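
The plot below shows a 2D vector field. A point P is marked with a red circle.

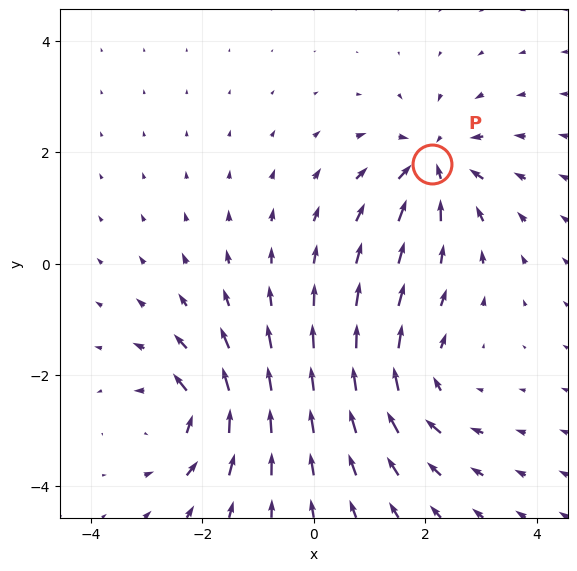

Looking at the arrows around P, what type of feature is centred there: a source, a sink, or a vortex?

sink

At P (2.1, 1.8) the arrows converge inward. Divergence about -7, curl ≈0 — negative divergence with near-zero curl is a sink.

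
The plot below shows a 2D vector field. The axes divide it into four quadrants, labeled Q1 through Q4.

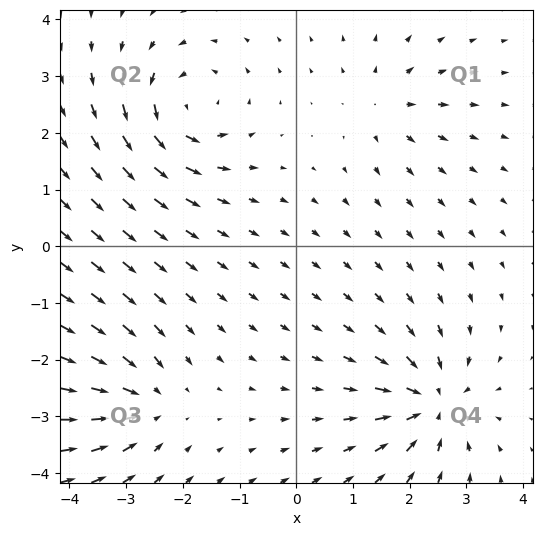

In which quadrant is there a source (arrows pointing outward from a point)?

Q1

The source sits at approximately (1.6, 2.5), which lies in quadrant Q1. The divergence there is about +4, positive as expected for a source.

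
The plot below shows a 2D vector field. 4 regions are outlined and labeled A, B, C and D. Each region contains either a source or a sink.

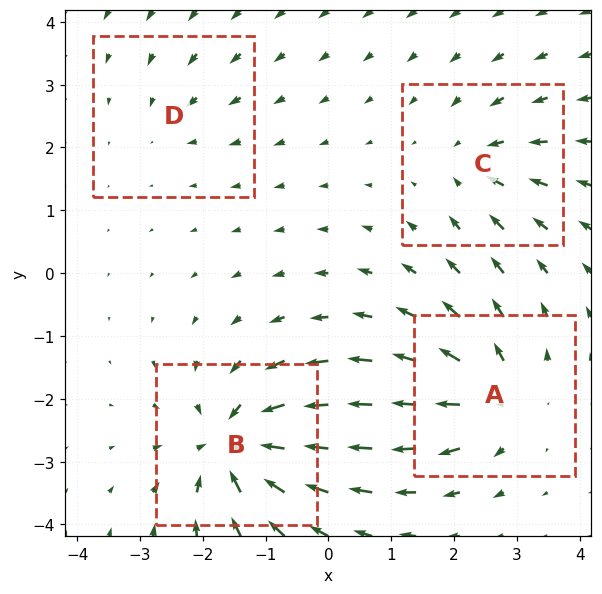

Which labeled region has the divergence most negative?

B

Divergence at each region's feature centre — A: about +6, B: about -9, C: about -4, D: about -3. Region B is most negative.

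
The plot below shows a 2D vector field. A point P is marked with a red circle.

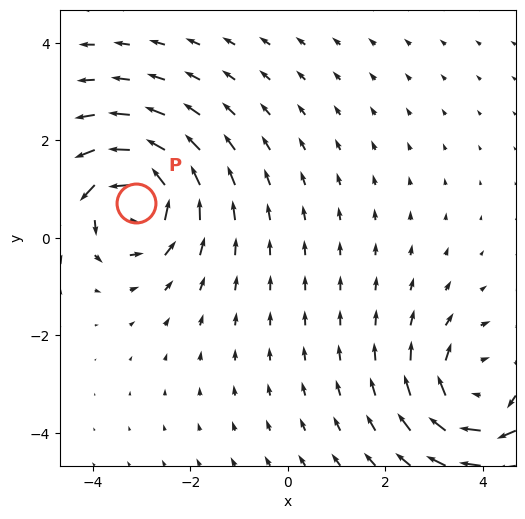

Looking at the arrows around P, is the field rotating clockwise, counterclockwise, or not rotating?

counterclockwise

Near P at (-3.1, 0.7) the arrows circulate counterclockwise. The curl (z-component) there is about +5; positive curl means counterclockwise rotation.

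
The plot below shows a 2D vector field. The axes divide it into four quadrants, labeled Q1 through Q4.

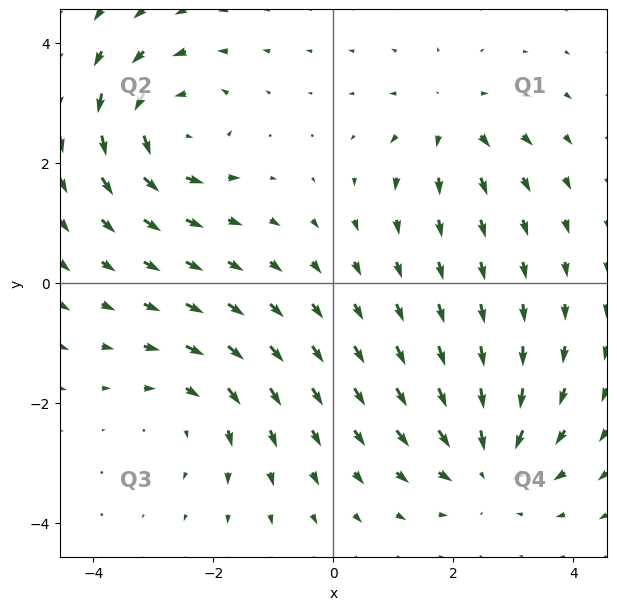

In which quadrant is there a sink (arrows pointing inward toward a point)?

The sink sits at approximately (2.6, -3.0), which lies in quadrant Q4. The divergence there is about -4, negative as expected for a sink.

Q4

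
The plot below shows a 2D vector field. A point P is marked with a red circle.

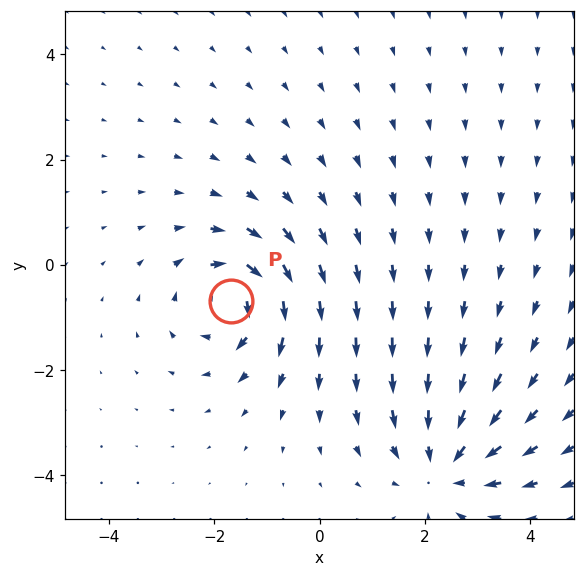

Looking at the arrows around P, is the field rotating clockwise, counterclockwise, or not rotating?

Near P at (-1.7, -0.7) the arrows circulate clockwise. The curl (z-component) there is about -6; negative curl means clockwise rotation.

clockwise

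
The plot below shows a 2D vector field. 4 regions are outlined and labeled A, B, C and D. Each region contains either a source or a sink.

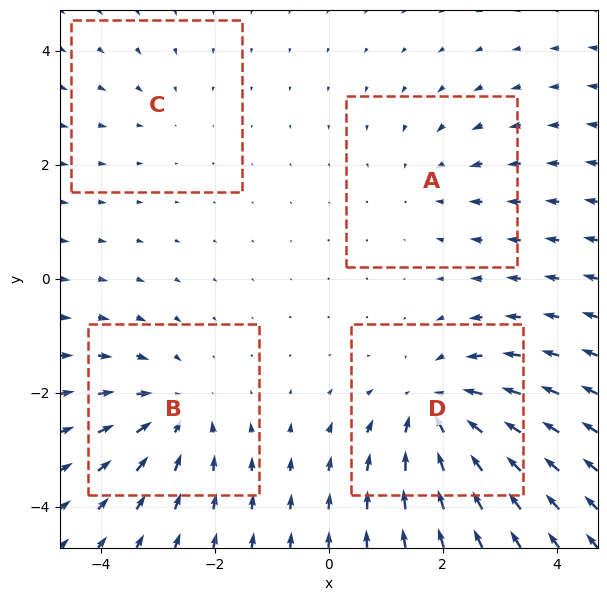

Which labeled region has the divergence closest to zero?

C

Divergence at each region's feature centre — A: about -3, B: about -5, C: about -2, D: about -6. Region C is closest to zero.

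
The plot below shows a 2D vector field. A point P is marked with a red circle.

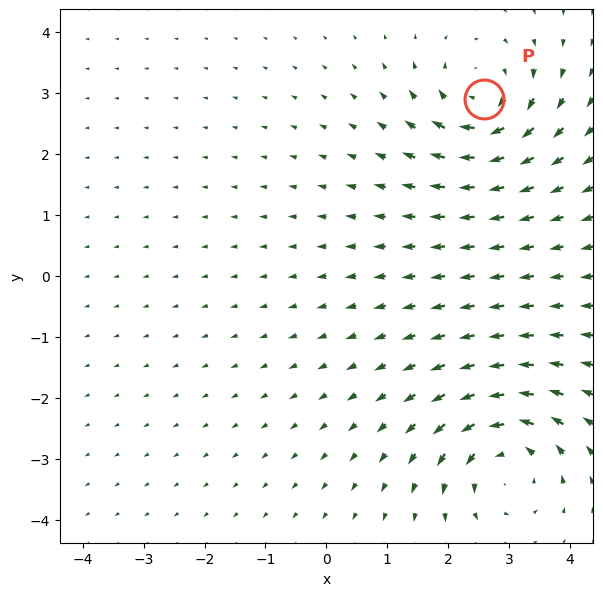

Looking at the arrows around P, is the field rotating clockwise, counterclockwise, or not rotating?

Near P at (2.6, 2.9) the arrows circulate clockwise. The curl (z-component) there is about -6; negative curl means clockwise rotation.

clockwise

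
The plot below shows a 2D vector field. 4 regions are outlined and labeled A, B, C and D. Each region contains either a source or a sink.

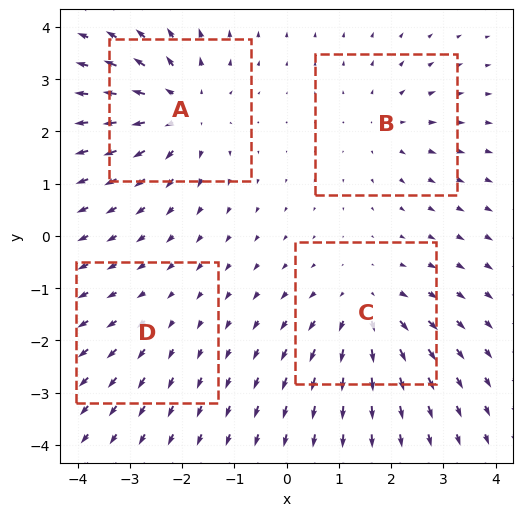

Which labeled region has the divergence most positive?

Divergence at each region's feature centre — A: about +6, B: about +3, C: about +5, D: about +2. Region A is most positive.

A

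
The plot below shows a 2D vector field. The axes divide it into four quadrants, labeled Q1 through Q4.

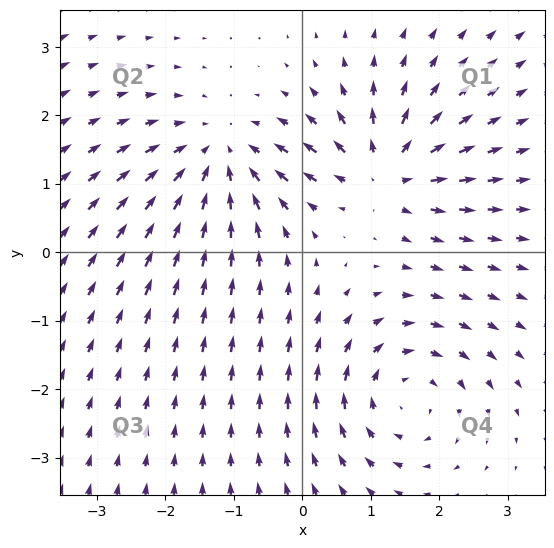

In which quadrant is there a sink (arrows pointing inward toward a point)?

Q2

The sink sits at approximately (-1.2, 1.4), which lies in quadrant Q2. The divergence there is about -4, negative as expected for a sink.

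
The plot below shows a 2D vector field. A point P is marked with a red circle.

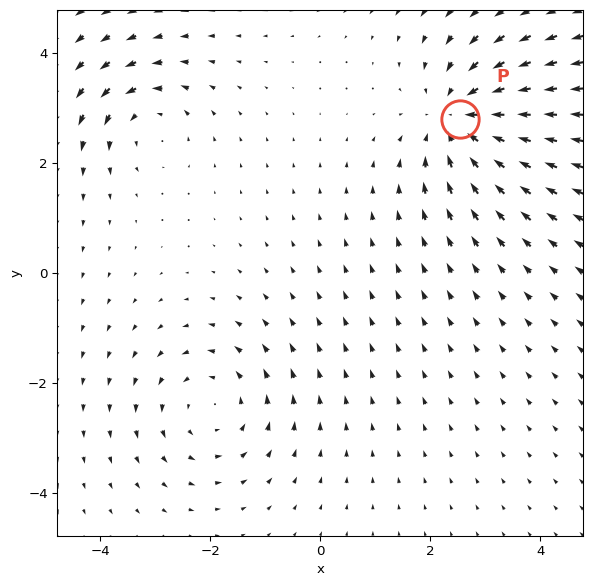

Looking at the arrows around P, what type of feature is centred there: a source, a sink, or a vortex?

sink

At P (2.5, 2.8) the arrows converge inward. Divergence about -5, curl ≈0 — negative divergence with near-zero curl is a sink.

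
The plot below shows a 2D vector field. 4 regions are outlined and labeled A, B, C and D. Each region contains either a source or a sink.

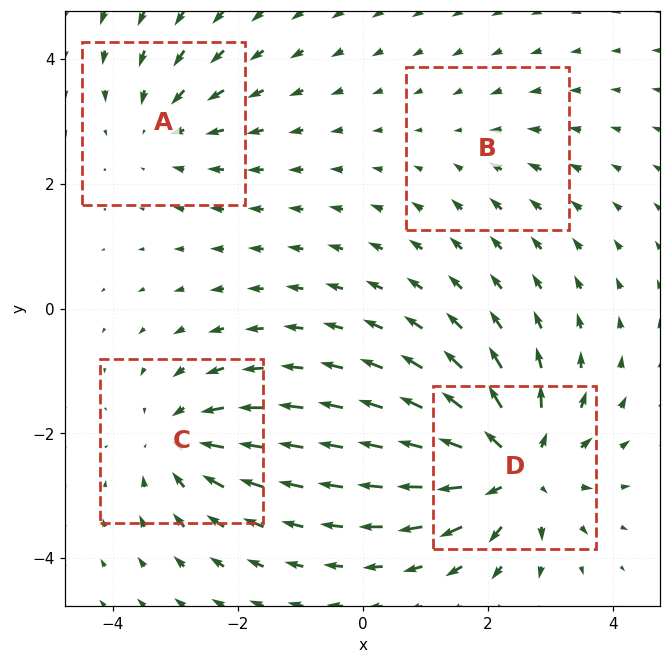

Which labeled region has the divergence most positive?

D

Divergence at each region's feature centre — A: about -4, B: about -2, C: about -5, D: about +8. Region D is most positive.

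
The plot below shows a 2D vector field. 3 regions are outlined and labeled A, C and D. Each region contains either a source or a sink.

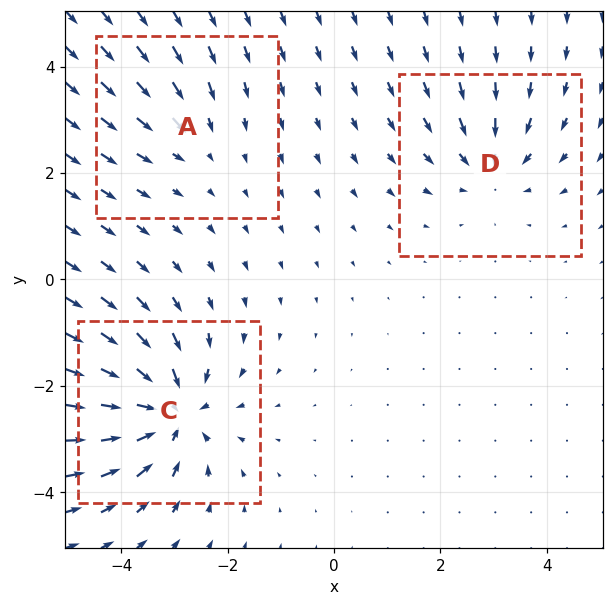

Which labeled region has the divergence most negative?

C

Divergence at each region's feature centre — A: about -2, C: about -5, D: about -3. Region C is most negative.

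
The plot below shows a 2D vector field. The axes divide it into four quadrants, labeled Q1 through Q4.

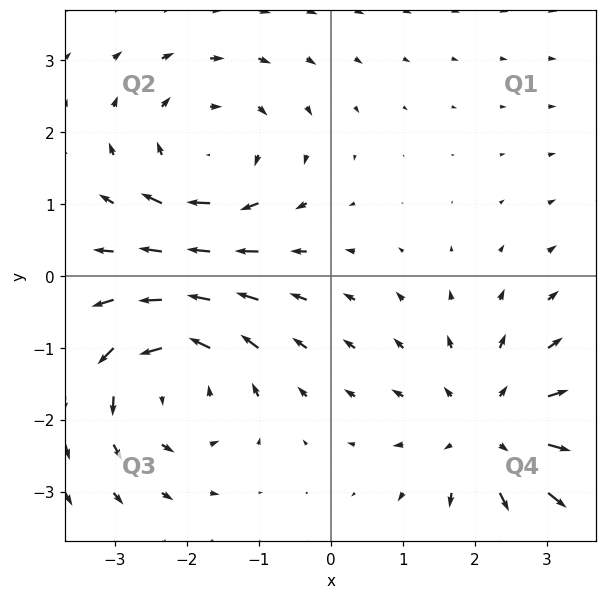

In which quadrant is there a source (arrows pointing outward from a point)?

The source sits at approximately (2.3, -2.2), which lies in quadrant Q4. The divergence there is about +4, positive as expected for a source.

Q4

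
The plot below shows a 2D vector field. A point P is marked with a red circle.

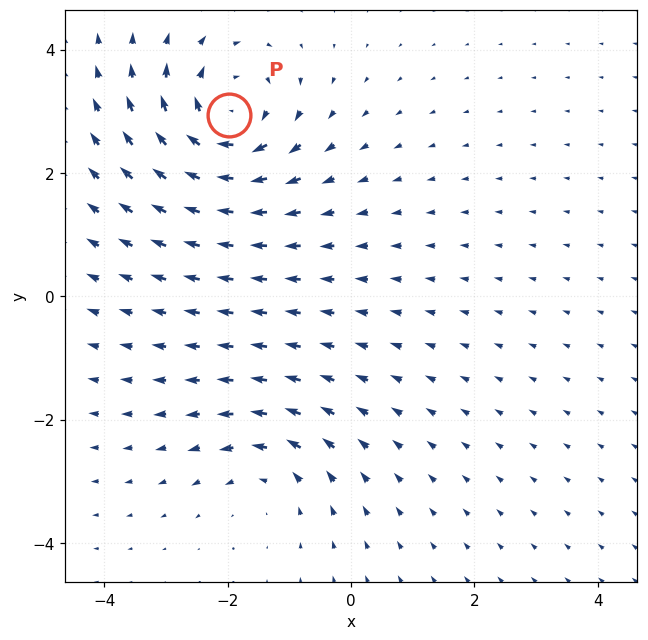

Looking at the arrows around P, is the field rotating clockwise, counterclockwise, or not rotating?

Near P at (-2.0, 2.9) the arrows circulate clockwise. The curl (z-component) there is about -5; negative curl means clockwise rotation.

clockwise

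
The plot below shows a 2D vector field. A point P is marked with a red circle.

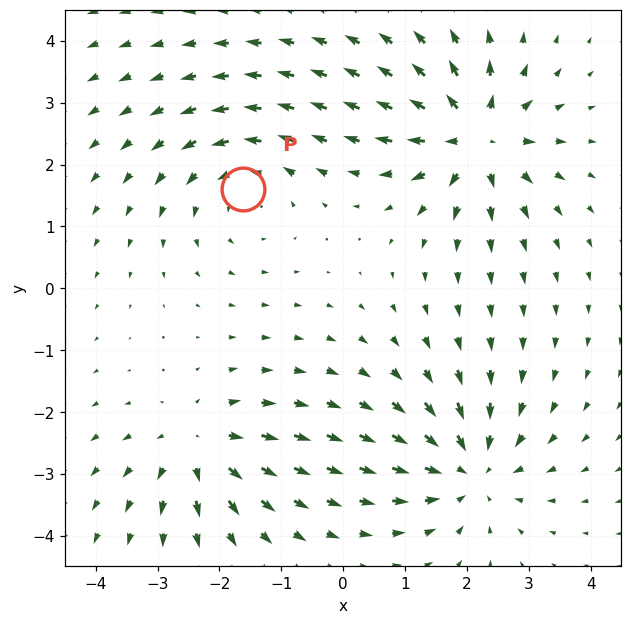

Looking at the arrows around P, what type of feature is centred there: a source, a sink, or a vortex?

At P (-1.6, 1.6) the arrows circulate counterclockwise. Divergence ≈0, curl about +4 — near-zero divergence with nonzero curl is a vortex.

vortex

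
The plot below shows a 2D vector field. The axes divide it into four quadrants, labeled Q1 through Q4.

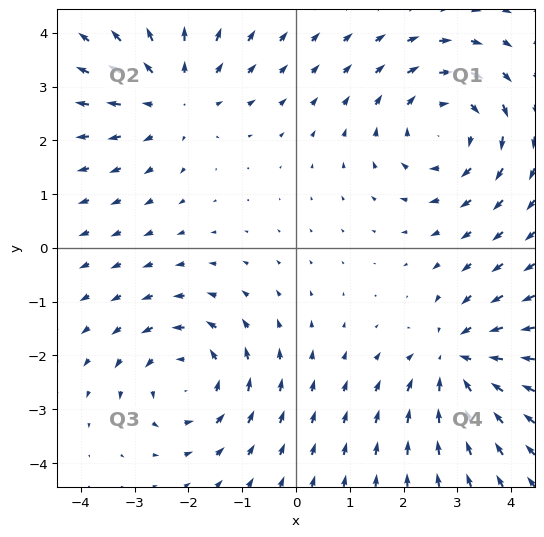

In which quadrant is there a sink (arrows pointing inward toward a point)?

Q4

The sink sits at approximately (3.0, -2.1), which lies in quadrant Q4. The divergence there is about -4, negative as expected for a sink.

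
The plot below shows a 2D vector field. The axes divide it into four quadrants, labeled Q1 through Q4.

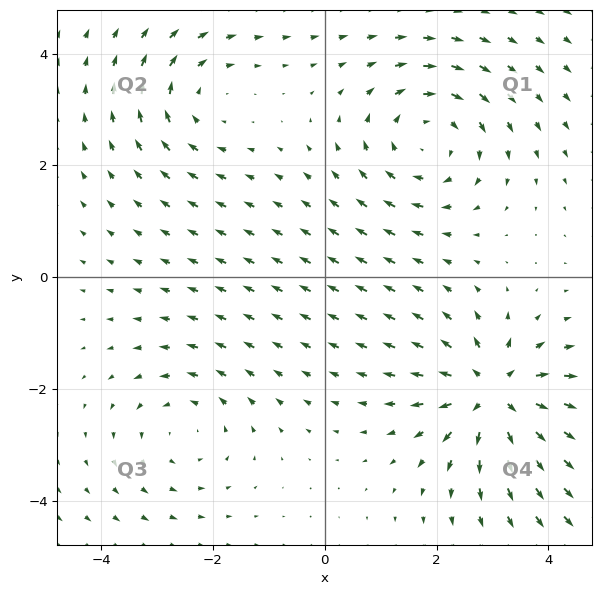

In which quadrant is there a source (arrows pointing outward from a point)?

Q4

The source sits at approximately (3.0, -2.1), which lies in quadrant Q4. The divergence there is about +6, positive as expected for a source.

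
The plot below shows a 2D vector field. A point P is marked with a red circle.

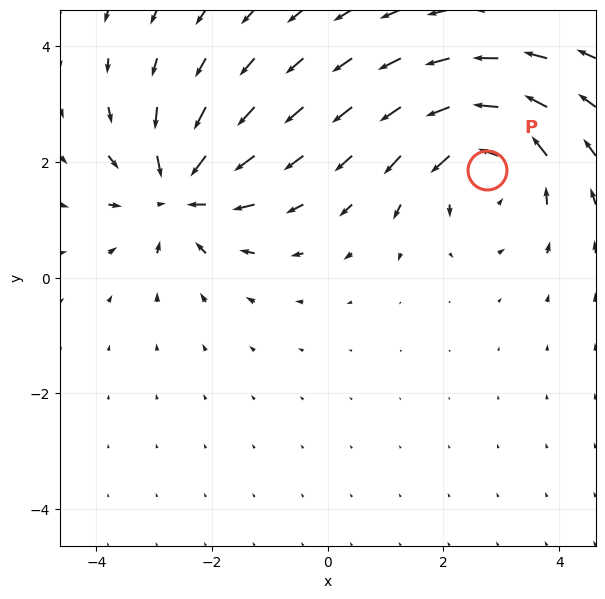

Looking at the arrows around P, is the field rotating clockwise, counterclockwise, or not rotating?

Near P at (2.8, 1.9) the arrows circulate counterclockwise. The curl (z-component) there is about +3; positive curl means counterclockwise rotation.

counterclockwise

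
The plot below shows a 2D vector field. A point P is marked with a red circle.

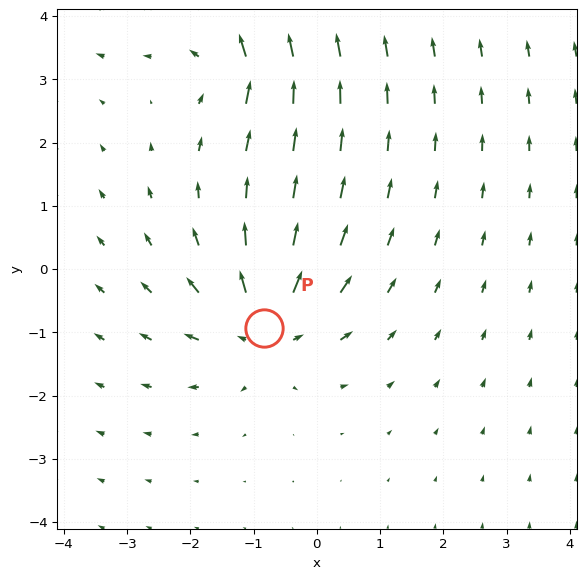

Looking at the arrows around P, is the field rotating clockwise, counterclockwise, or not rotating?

not rotating

Near P at (-0.8, -0.9) the arrows show no circulation. The curl there is ≈0.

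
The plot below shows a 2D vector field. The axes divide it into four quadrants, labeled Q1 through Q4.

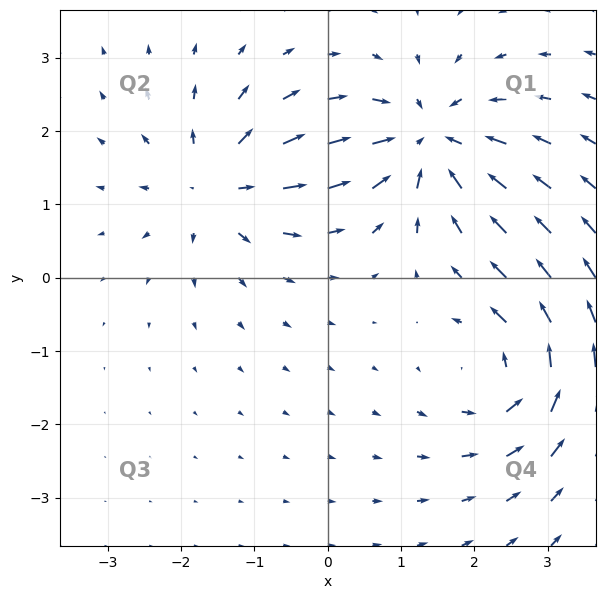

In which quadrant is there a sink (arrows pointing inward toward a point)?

The sink sits at approximately (1.4, 1.9), which lies in quadrant Q1. The divergence there is about -5, negative as expected for a sink.

Q1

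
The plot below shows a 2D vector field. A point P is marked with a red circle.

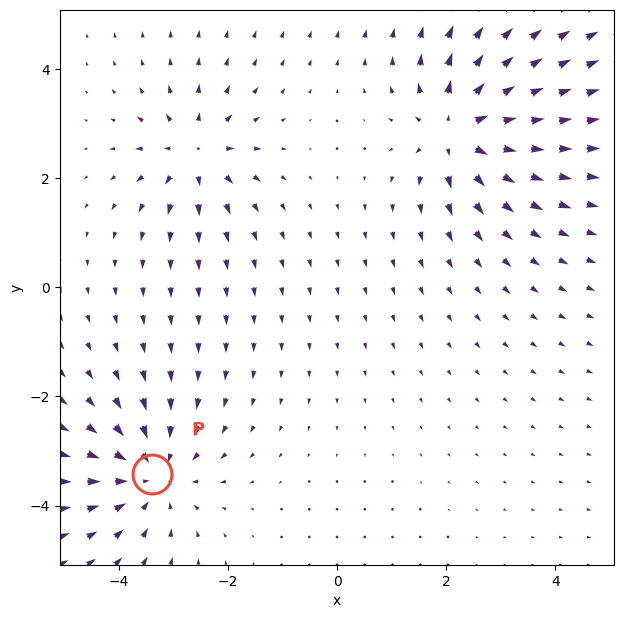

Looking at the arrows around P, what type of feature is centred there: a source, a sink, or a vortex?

sink

At P (-3.4, -3.4) the arrows converge inward. Divergence about -4, curl ≈0 — negative divergence with near-zero curl is a sink.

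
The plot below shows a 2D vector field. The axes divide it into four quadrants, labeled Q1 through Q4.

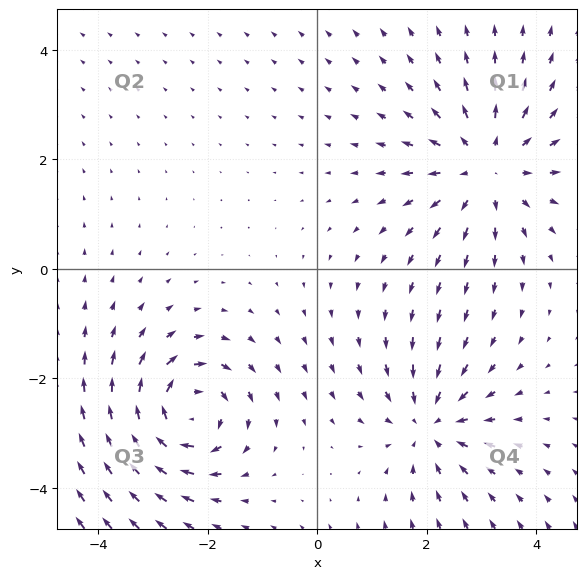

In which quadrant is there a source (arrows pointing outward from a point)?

Q1

The source sits at approximately (3.1, 1.9), which lies in quadrant Q1. The divergence there is about +4, positive as expected for a source.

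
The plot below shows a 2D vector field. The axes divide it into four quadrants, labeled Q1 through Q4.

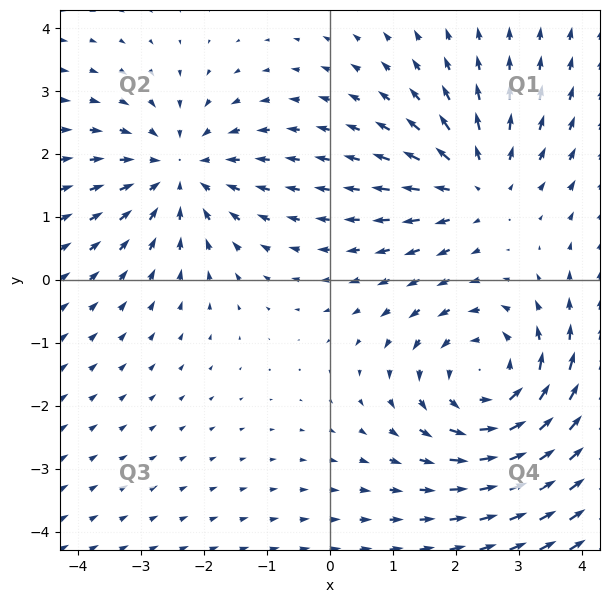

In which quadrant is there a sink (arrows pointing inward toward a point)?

The sink sits at approximately (-2.4, 1.7), which lies in quadrant Q2. The divergence there is about -3, negative as expected for a sink.

Q2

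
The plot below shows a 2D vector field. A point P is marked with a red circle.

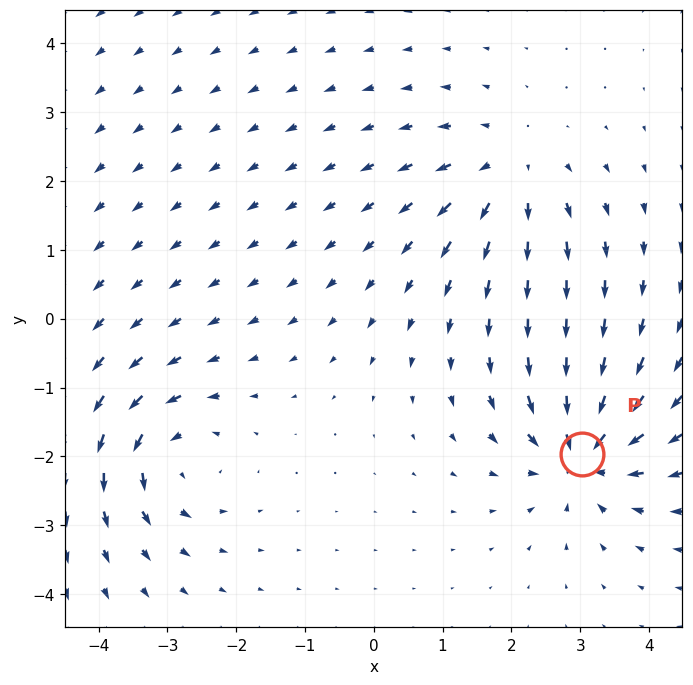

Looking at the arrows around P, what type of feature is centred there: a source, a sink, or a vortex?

sink

At P (3.0, -2.0) the arrows converge inward. Divergence about -5, curl ≈0 — negative divergence with near-zero curl is a sink.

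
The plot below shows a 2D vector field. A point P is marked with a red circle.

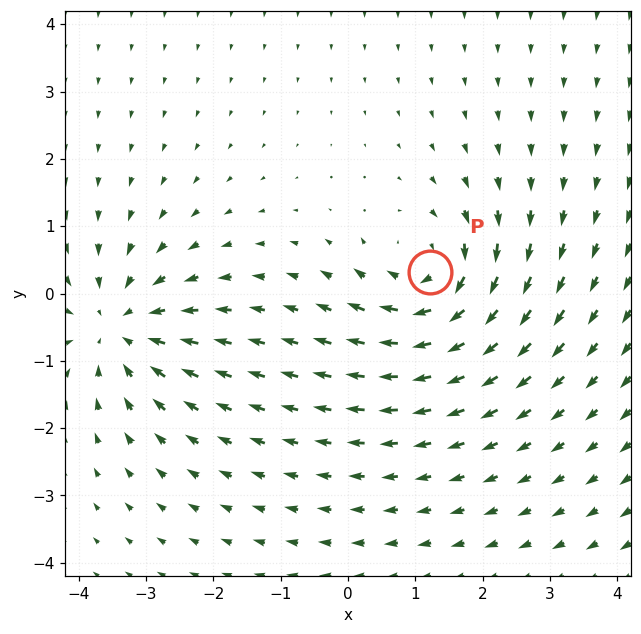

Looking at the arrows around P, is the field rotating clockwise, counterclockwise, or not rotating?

Near P at (1.2, 0.3) the arrows circulate clockwise. The curl (z-component) there is about -6; negative curl means clockwise rotation.

clockwise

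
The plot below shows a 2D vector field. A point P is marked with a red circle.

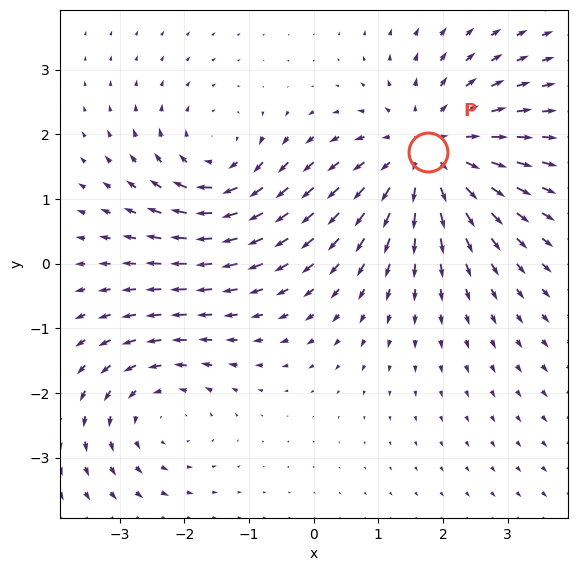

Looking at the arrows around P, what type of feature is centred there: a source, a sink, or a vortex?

At P (1.8, 1.7) the arrows spread outward. Divergence about +4, curl ≈0 — positive divergence with near-zero curl is a source.

source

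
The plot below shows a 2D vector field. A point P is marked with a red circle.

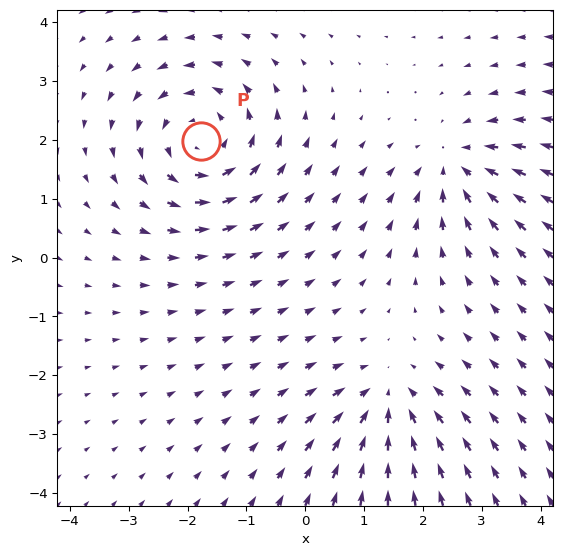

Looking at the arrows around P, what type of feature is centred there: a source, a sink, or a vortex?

At P (-1.8, 2.0) the arrows circulate counterclockwise. Divergence ≈0, curl about +5 — near-zero divergence with nonzero curl is a vortex.

vortex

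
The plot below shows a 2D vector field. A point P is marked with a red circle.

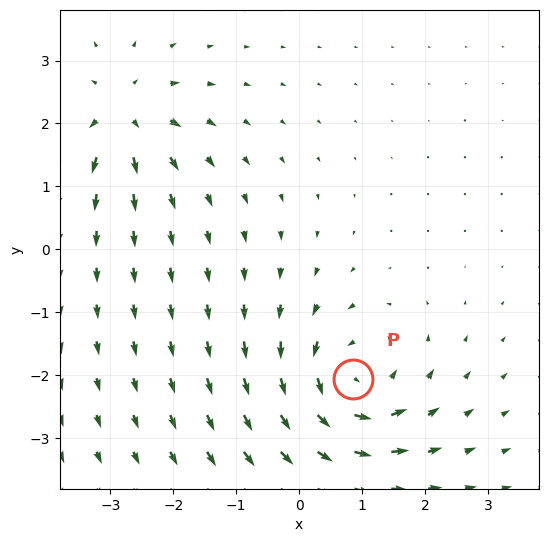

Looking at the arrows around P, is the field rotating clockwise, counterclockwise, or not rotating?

counterclockwise

Near P at (0.8, -2.1) the arrows circulate counterclockwise. The curl (z-component) there is about +6; positive curl means counterclockwise rotation.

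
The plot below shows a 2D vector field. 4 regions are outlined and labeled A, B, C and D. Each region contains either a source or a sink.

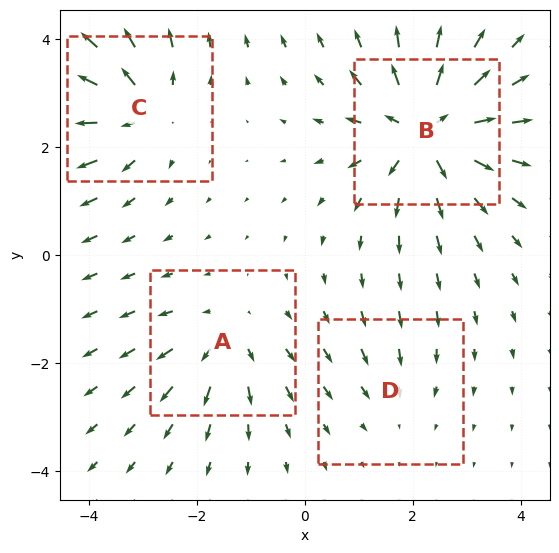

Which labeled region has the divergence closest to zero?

D

Divergence at each region's feature centre — A: about +4, B: about +7, C: about +5, D: about -2. Region D is closest to zero.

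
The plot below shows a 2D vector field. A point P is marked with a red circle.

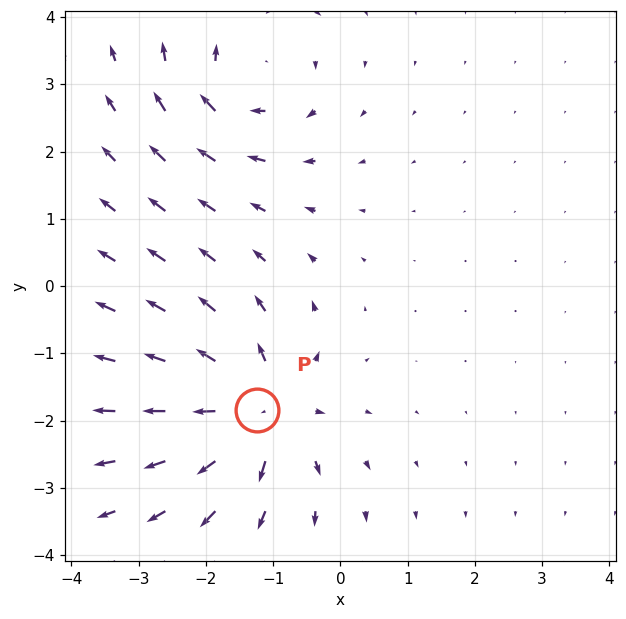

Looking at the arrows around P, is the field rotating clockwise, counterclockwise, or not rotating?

Near P at (-1.2, -1.8) the arrows show no circulation. The curl there is ≈0.

not rotating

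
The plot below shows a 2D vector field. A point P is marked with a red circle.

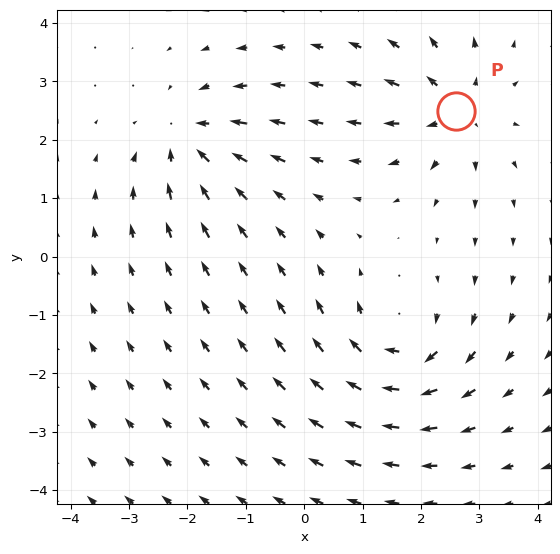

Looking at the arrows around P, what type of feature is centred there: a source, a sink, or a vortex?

source

At P (2.6, 2.5) the arrows spread outward. Divergence about +4, curl ≈0 — positive divergence with near-zero curl is a source.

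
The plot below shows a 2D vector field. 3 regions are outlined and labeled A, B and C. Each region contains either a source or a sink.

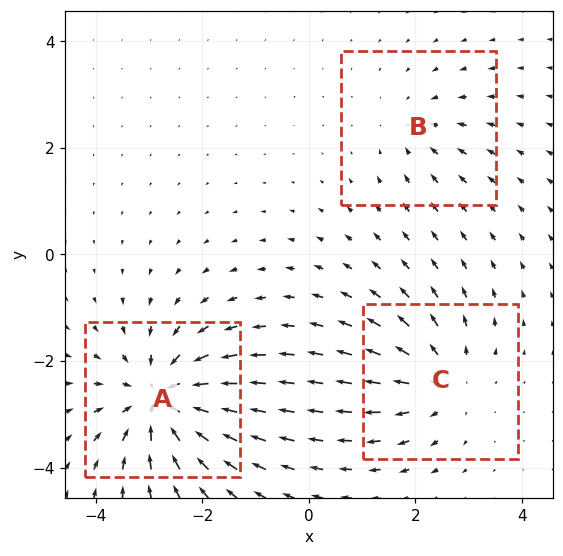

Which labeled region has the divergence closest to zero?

Divergence at each region's feature centre — A: about -5, B: about -2, C: about +3. Region B is closest to zero.

B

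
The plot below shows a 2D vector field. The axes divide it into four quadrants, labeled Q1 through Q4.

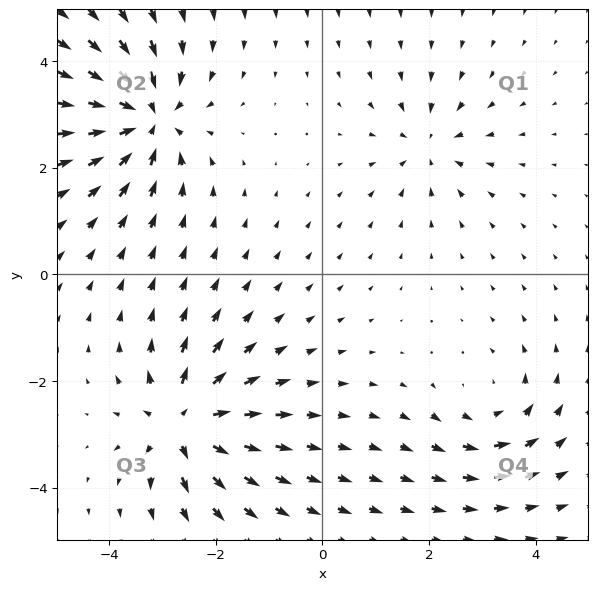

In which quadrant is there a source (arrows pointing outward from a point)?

The source sits at approximately (-2.6, -2.8), which lies in quadrant Q3. The divergence there is about +6, positive as expected for a source.

Q3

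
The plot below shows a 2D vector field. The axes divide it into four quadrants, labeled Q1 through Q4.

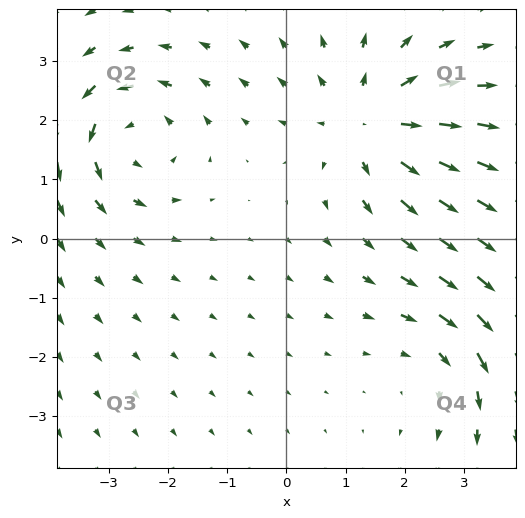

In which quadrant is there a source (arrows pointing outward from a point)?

The source sits at approximately (1.4, 2.0), which lies in quadrant Q1. The divergence there is about +4, positive as expected for a source.

Q1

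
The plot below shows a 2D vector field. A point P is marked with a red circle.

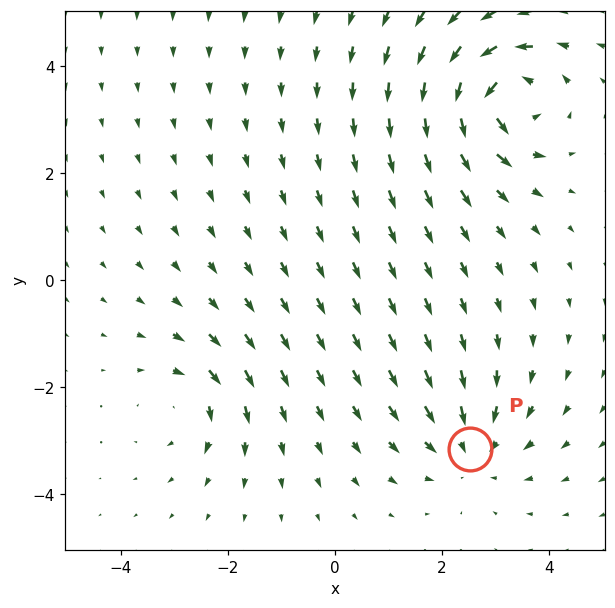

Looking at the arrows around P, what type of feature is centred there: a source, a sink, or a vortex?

sink

At P (2.5, -3.2) the arrows converge inward. Divergence about -3, curl ≈0 — negative divergence with near-zero curl is a sink.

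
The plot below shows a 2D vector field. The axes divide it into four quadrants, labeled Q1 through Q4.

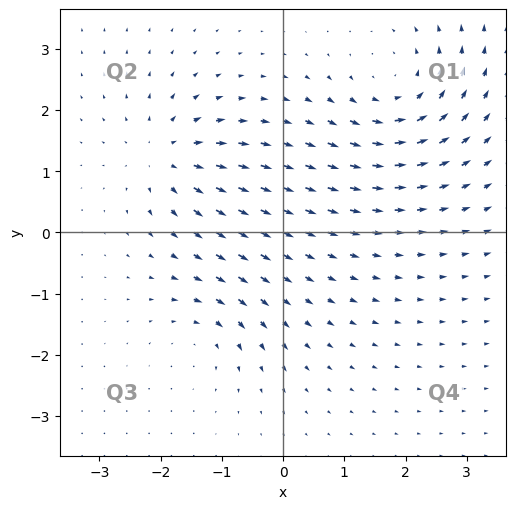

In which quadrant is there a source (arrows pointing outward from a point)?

Q2

The source sits at approximately (-1.9, 1.2), which lies in quadrant Q2. The divergence there is about +5, positive as expected for a source.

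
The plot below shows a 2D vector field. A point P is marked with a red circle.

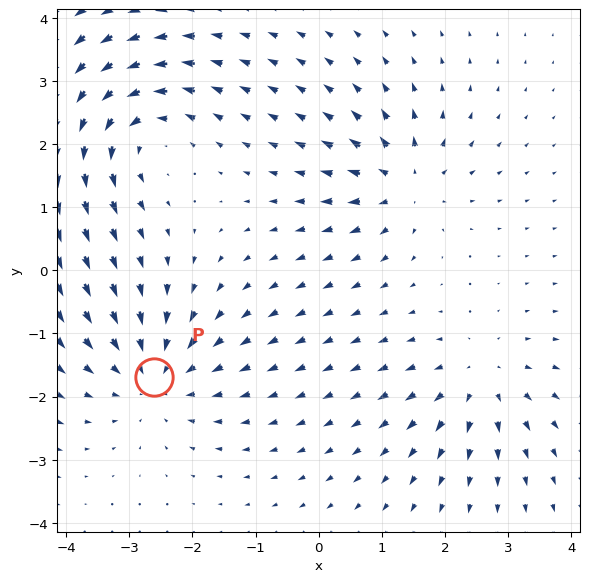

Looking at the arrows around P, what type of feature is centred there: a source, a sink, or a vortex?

sink

At P (-2.6, -1.7) the arrows converge inward. Divergence about -4, curl ≈0 — negative divergence with near-zero curl is a sink.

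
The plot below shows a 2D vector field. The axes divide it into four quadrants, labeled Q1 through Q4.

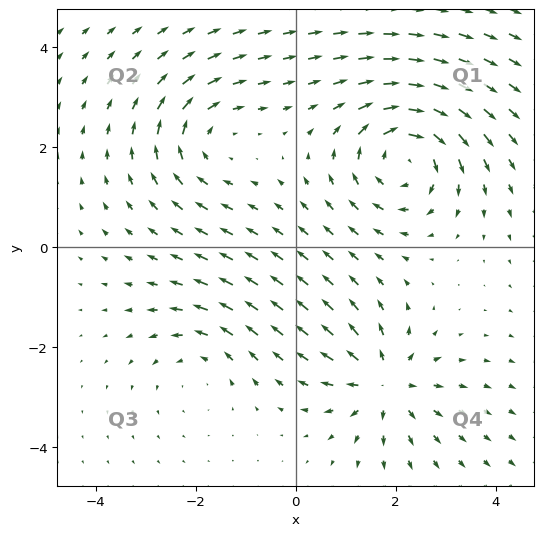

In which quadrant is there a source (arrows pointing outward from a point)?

The source sits at approximately (1.8, -2.7), which lies in quadrant Q4. The divergence there is about +5, positive as expected for a source.

Q4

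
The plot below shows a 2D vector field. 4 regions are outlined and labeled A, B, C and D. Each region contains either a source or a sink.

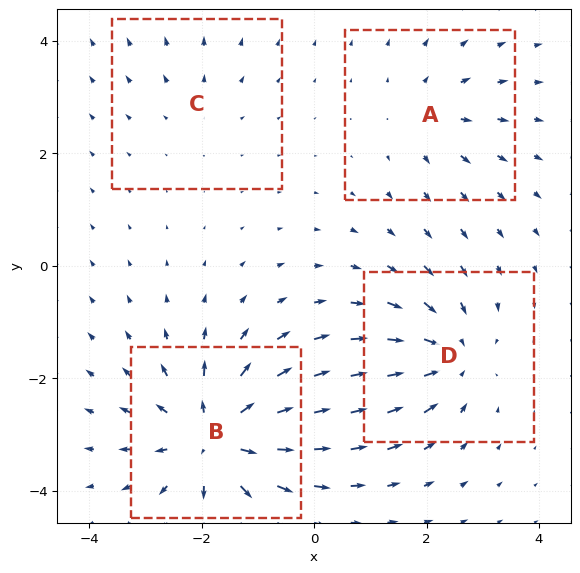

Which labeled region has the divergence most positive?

B

Divergence at each region's feature centre — A: about +3, B: about +8, C: about +2, D: about -5. Region B is most positive.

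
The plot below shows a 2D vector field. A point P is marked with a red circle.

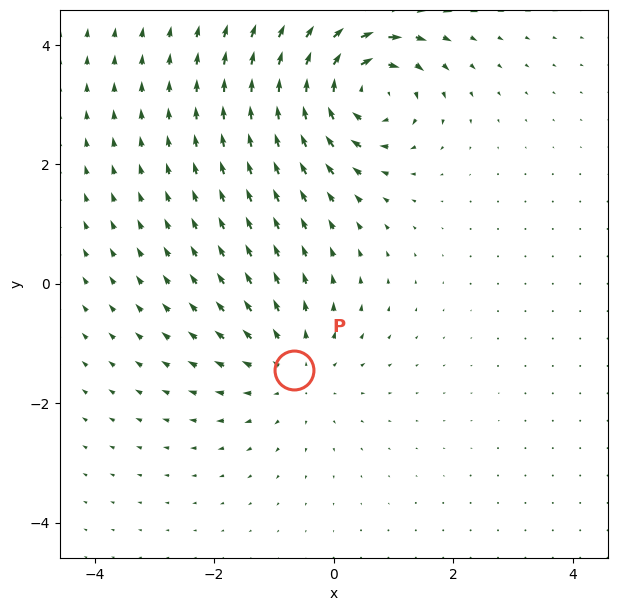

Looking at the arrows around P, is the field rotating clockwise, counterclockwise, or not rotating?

not rotating

Near P at (-0.7, -1.4) the arrows show no circulation. The curl there is ≈0.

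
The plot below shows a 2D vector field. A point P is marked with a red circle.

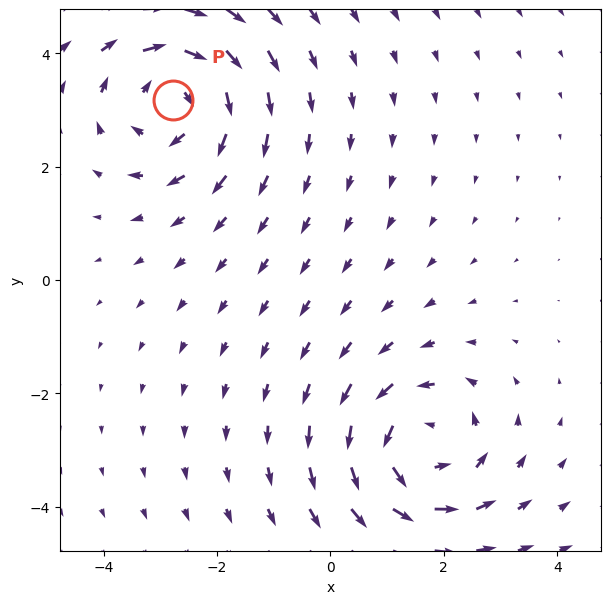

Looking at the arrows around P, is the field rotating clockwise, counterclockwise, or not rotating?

clockwise

Near P at (-2.8, 3.2) the arrows circulate clockwise. The curl (z-component) there is about -3; negative curl means clockwise rotation.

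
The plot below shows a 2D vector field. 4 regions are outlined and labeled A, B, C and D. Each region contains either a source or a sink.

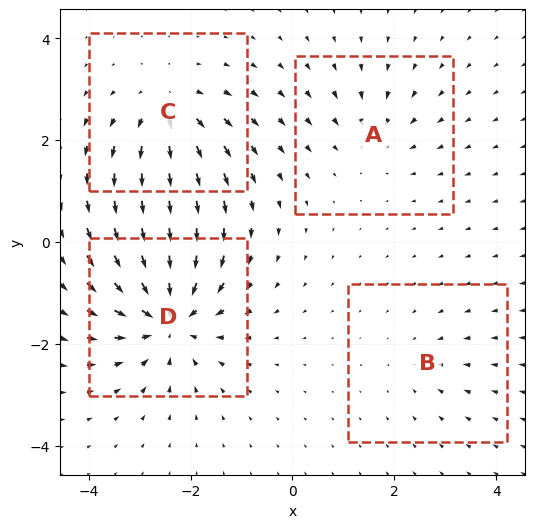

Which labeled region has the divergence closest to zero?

B

Divergence at each region's feature centre — A: about -3, B: about -2, C: about +5, D: about -8. Region B is closest to zero.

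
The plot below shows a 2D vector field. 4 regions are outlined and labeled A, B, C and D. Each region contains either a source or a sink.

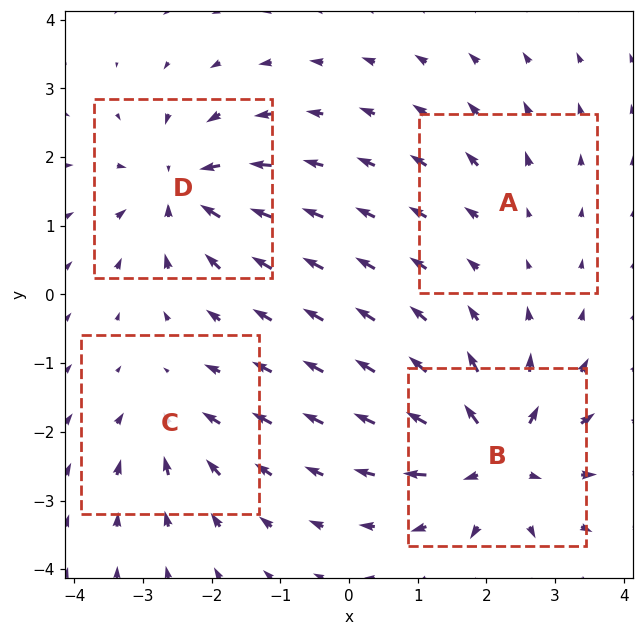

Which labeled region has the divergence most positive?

B

Divergence at each region's feature centre — A: about +2, B: about +8, C: about -4, D: about -7. Region B is most positive.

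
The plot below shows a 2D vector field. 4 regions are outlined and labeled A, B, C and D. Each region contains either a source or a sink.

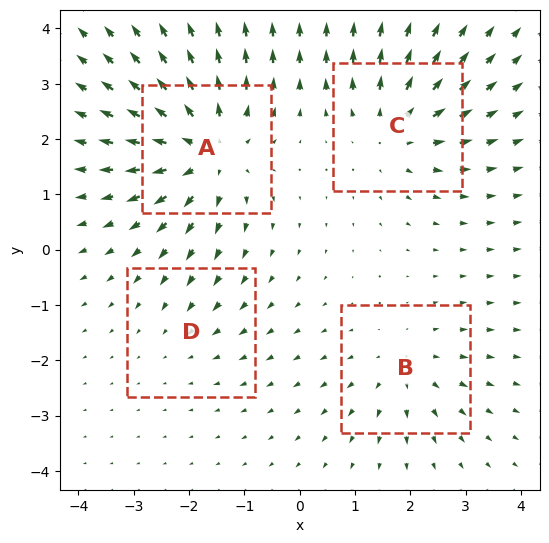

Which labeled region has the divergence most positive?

A

Divergence at each region's feature centre — A: about +7, B: about +3, C: about +5, D: about -2. Region A is most positive.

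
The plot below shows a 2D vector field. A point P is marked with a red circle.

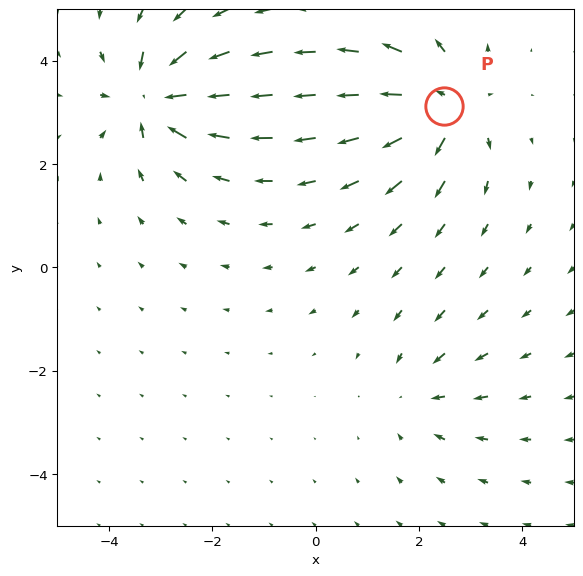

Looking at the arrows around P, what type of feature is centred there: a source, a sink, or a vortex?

At P (2.5, 3.1) the arrows spread outward. Divergence about +5, curl ≈0 — positive divergence with near-zero curl is a source.

source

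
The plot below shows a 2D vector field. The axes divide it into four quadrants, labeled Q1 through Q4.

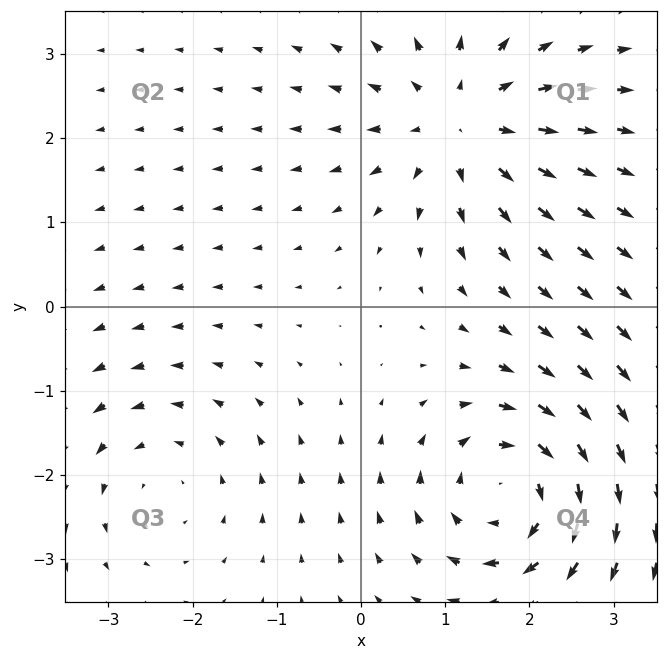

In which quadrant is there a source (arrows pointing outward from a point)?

The source sits at approximately (1.2, 2.2), which lies in quadrant Q1. The divergence there is about +5, positive as expected for a source.

Q1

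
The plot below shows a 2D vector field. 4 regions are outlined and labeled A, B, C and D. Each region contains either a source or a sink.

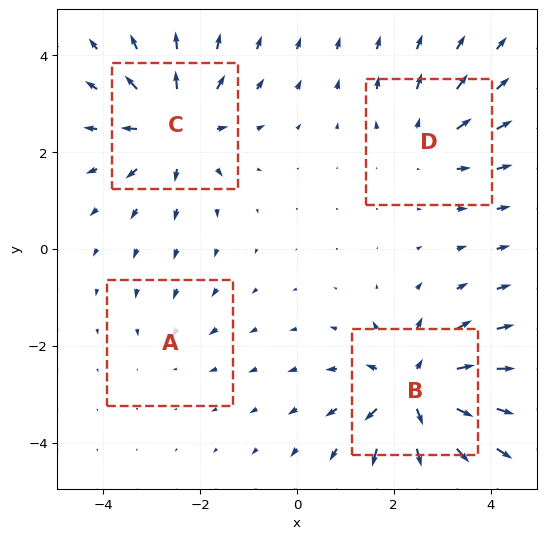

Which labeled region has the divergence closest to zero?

Divergence at each region's feature centre — A: about -2, B: about +7, C: about +6, D: about +3. Region A is closest to zero.

A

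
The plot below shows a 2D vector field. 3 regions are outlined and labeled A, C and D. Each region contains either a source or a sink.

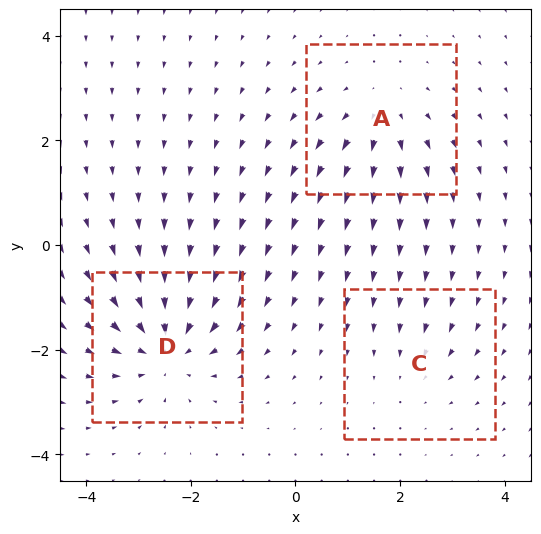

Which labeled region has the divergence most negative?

Divergence at each region's feature centre — A: about +3, C: about -2, D: about -5. Region D is most negative.

D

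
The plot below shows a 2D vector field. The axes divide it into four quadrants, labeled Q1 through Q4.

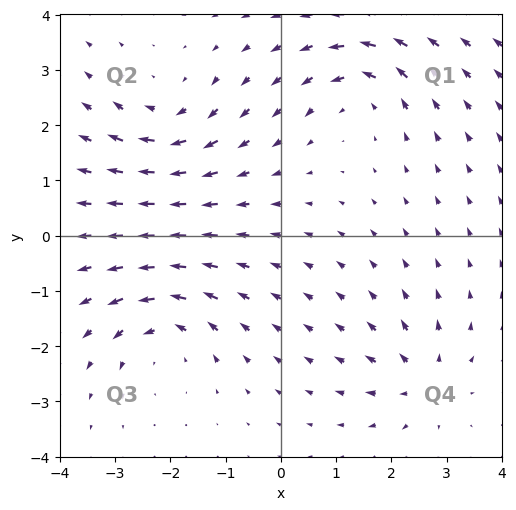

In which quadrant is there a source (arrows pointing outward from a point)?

Q4

The source sits at approximately (2.6, -2.6), which lies in quadrant Q4. The divergence there is about +4, positive as expected for a source.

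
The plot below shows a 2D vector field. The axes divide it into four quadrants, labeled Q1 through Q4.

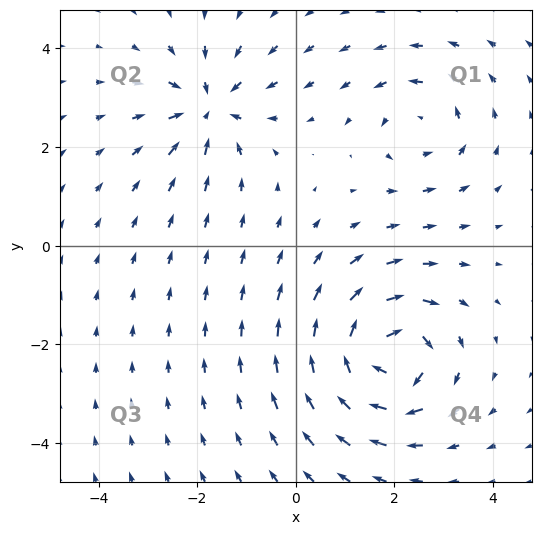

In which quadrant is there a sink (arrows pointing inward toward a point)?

Q2

The sink sits at approximately (-1.7, 2.8), which lies in quadrant Q2. The divergence there is about -4, negative as expected for a sink.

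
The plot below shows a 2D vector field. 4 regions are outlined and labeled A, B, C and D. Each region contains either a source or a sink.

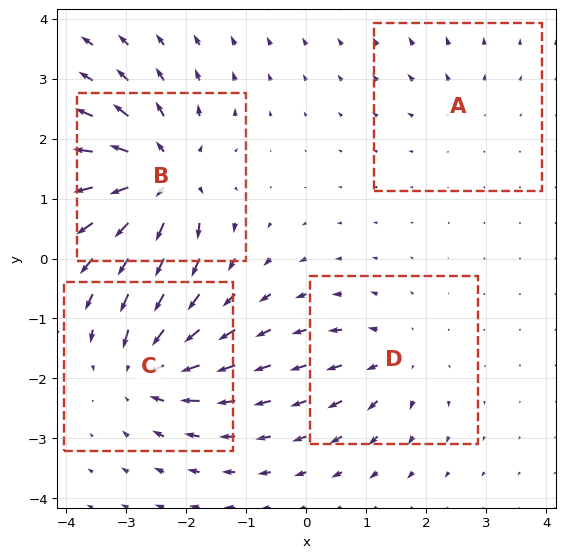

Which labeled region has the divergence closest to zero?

Divergence at each region's feature centre — A: about +2, B: about +8, C: about -7, D: about +4. Region A is closest to zero.

A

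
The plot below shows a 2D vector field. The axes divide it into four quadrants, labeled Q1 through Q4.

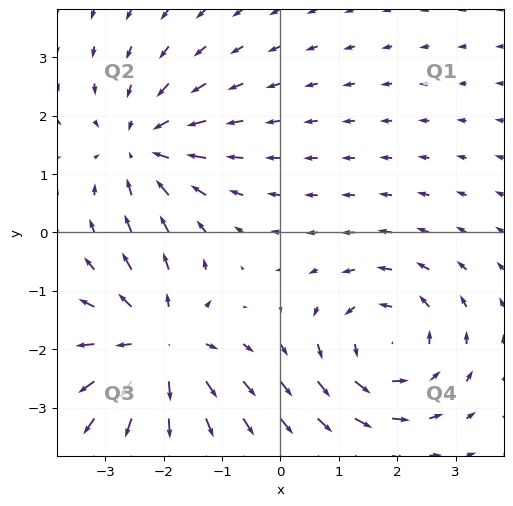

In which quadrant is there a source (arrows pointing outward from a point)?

Q3

The source sits at approximately (-2.1, -2.0), which lies in quadrant Q3. The divergence there is about +4, positive as expected for a source.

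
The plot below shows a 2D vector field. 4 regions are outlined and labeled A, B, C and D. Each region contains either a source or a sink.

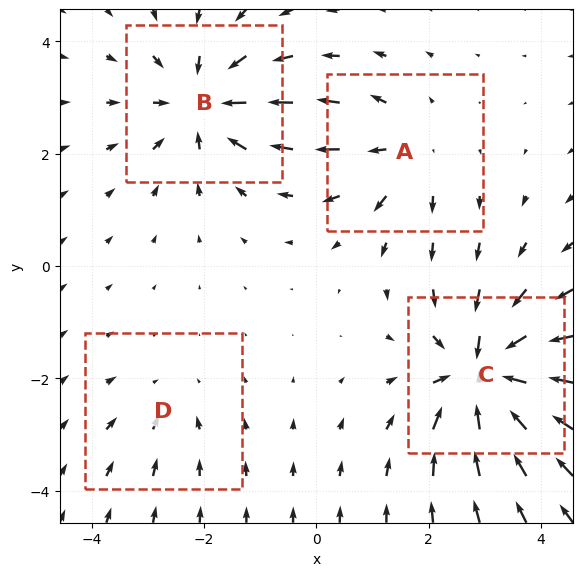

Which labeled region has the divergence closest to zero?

D

Divergence at each region's feature centre — A: about +4, B: about -6, C: about -7, D: about -2. Region D is closest to zero.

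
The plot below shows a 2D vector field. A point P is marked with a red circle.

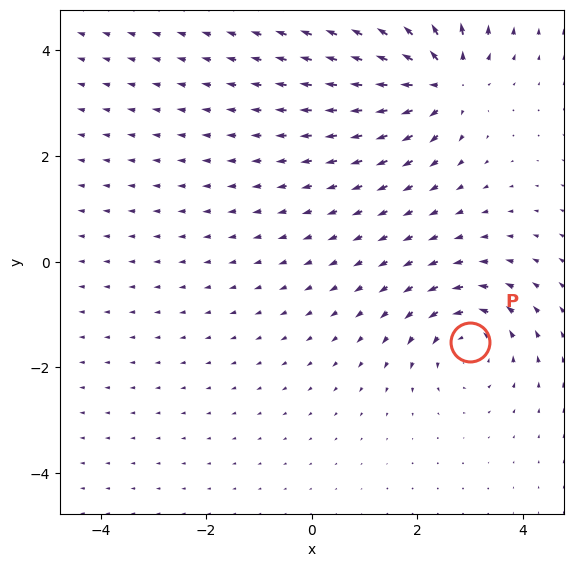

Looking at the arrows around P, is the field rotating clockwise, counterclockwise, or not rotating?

Near P at (3.0, -1.5) the arrows circulate counterclockwise. The curl (z-component) there is about +3; positive curl means counterclockwise rotation.

counterclockwise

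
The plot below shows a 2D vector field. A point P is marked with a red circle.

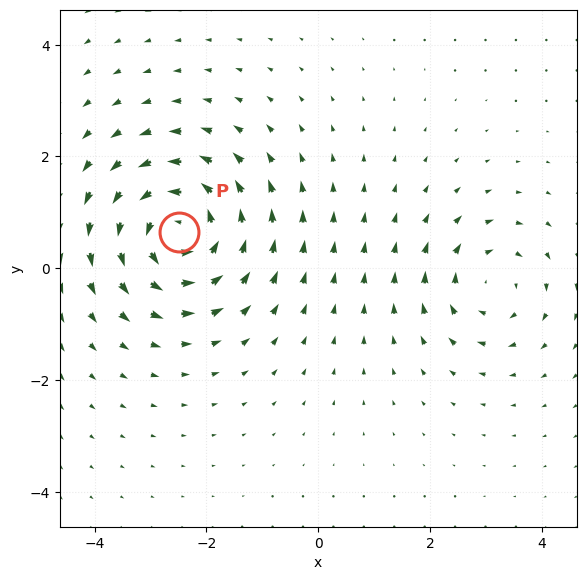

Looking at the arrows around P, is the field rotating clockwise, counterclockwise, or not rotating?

Near P at (-2.5, 0.6) the arrows circulate counterclockwise. The curl (z-component) there is about +6; positive curl means counterclockwise rotation.

counterclockwise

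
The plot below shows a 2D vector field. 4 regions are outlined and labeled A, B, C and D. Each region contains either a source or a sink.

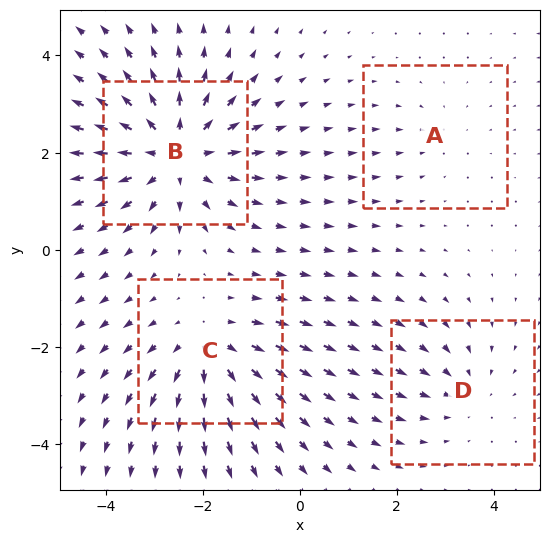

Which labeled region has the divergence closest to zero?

Divergence at each region's feature centre — A: about -2, B: about +6, C: about +4, D: about -3. Region A is closest to zero.

A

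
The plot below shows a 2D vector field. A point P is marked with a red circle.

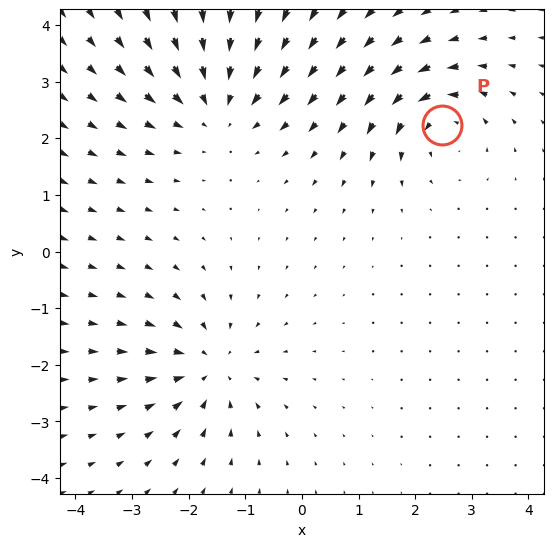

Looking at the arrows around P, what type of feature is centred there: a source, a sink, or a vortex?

At P (2.5, 2.2) the arrows circulate counterclockwise. Divergence ≈0, curl about +5 — near-zero divergence with nonzero curl is a vortex.

vortex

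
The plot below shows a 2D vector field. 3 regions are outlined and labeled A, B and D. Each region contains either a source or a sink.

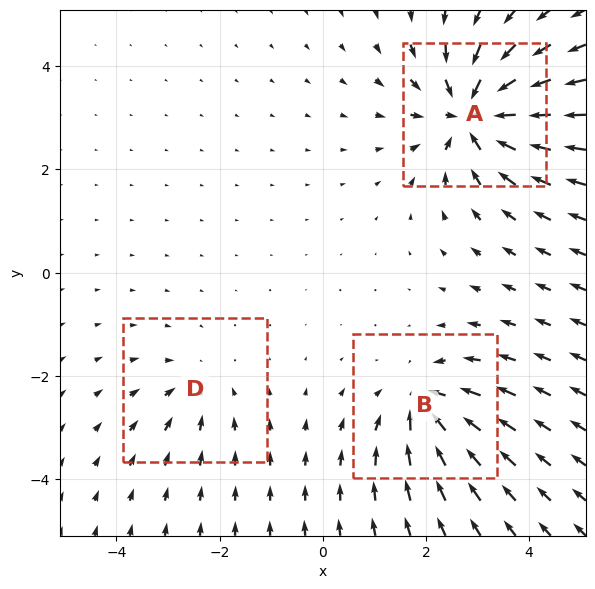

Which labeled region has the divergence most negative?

A

Divergence at each region's feature centre — A: about -6, B: about -4, D: about -2. Region A is most negative.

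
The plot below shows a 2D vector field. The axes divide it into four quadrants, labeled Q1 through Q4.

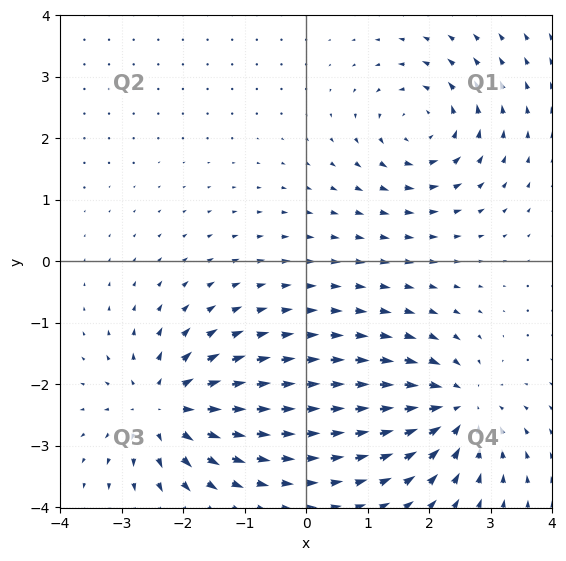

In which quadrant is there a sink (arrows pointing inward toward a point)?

The sink sits at approximately (2.5, -2.4), which lies in quadrant Q4. The divergence there is about -5, negative as expected for a sink.

Q4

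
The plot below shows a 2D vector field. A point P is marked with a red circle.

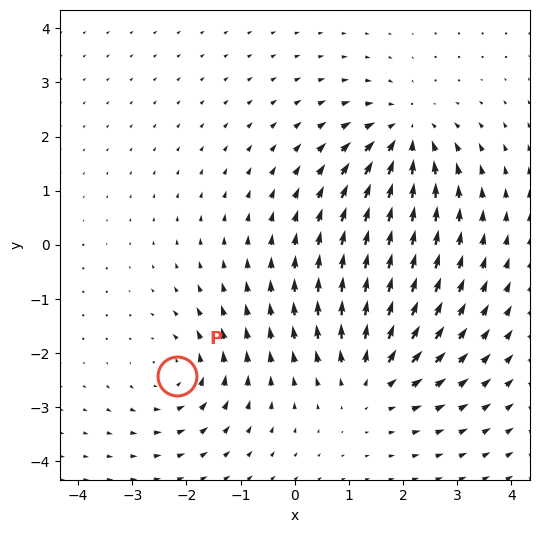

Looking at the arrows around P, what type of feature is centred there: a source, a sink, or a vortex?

vortex

At P (-2.2, -2.4) the arrows circulate counterclockwise. Divergence ≈0, curl about +4 — near-zero divergence with nonzero curl is a vortex.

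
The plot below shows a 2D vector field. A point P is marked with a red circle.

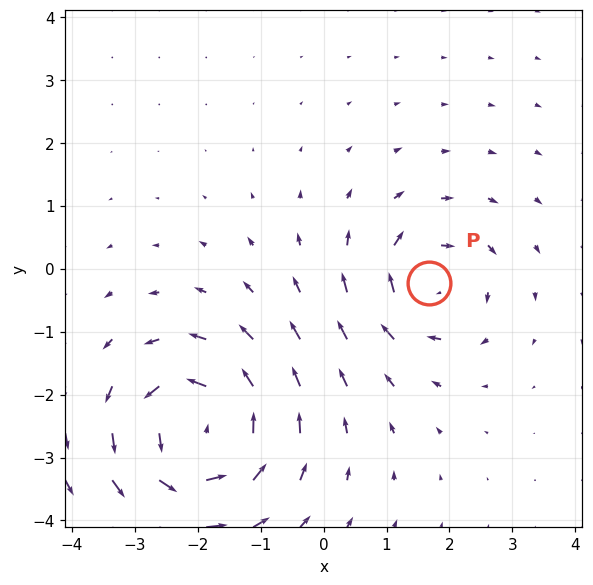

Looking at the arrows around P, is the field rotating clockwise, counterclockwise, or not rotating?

clockwise

Near P at (1.7, -0.2) the arrows circulate clockwise. The curl (z-component) there is about -4; negative curl means clockwise rotation.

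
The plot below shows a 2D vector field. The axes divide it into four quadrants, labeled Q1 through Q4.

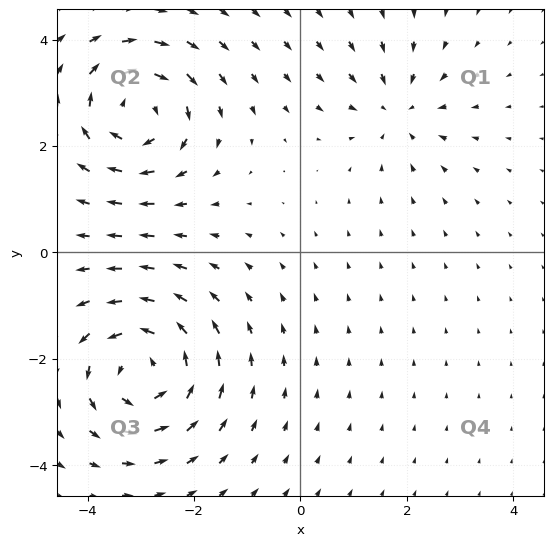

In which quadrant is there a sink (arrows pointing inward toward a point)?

Q1

The sink sits at approximately (1.8, 2.7), which lies in quadrant Q1. The divergence there is about -3, negative as expected for a sink.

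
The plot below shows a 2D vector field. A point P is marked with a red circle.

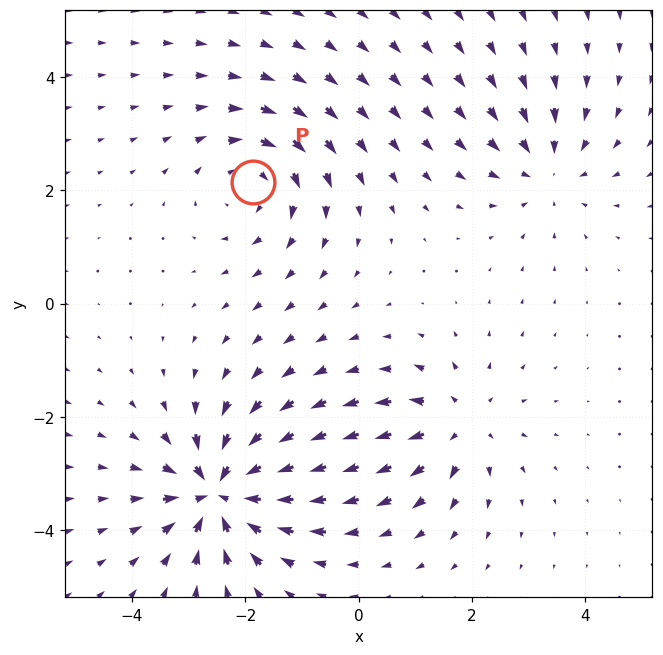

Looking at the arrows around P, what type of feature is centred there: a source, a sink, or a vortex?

At P (-1.9, 2.1) the arrows circulate clockwise. Divergence ≈0, curl about -4 — near-zero divergence with nonzero curl is a vortex.

vortex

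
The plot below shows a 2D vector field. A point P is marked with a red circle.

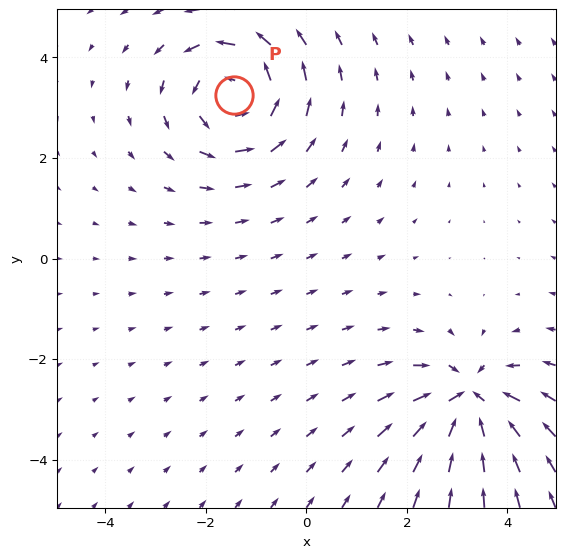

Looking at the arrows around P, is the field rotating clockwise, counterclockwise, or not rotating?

Near P at (-1.4, 3.3) the arrows circulate counterclockwise. The curl (z-component) there is about +5; positive curl means counterclockwise rotation.

counterclockwise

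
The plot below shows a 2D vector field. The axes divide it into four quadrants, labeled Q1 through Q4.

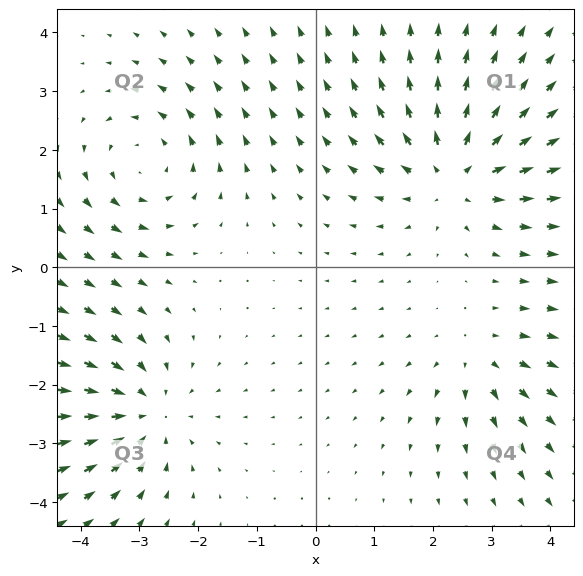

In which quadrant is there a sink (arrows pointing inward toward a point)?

Q3

The sink sits at approximately (-2.9, -2.5), which lies in quadrant Q3. The divergence there is about -4, negative as expected for a sink.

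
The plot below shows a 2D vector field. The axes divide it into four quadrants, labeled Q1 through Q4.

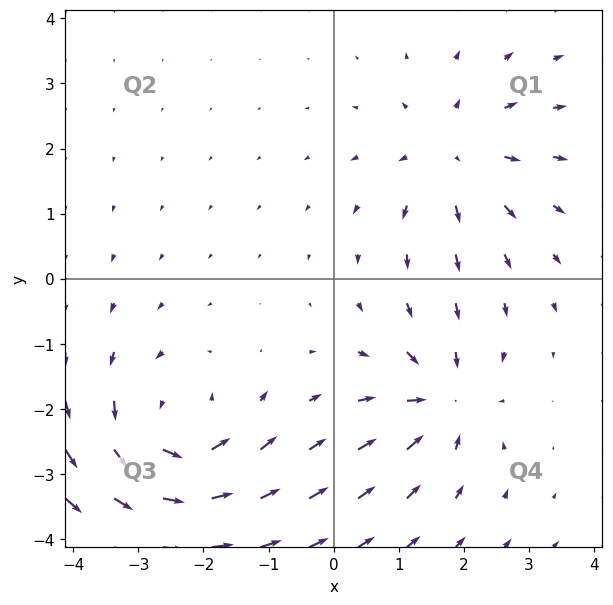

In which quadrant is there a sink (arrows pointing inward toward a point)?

The sink sits at approximately (1.7, -1.9), which lies in quadrant Q4. The divergence there is about -4, negative as expected for a sink.

Q4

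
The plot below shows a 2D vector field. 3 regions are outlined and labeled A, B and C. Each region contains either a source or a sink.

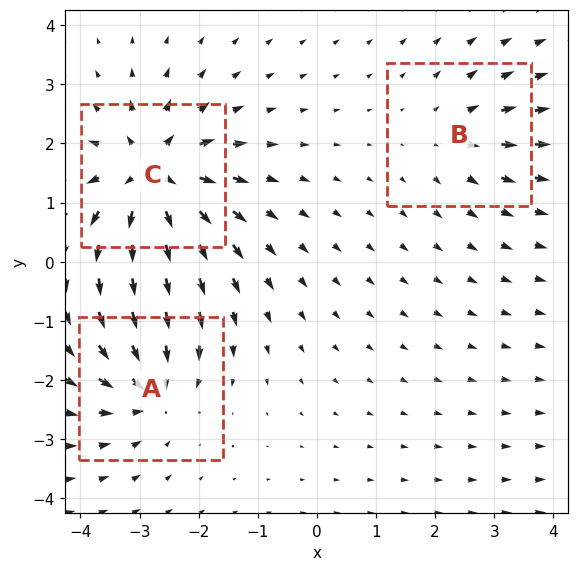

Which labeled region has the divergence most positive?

C

Divergence at each region's feature centre — A: about -4, B: about +2, C: about +6. Region C is most positive.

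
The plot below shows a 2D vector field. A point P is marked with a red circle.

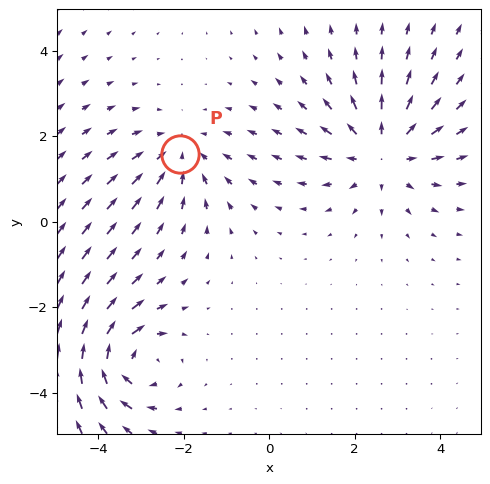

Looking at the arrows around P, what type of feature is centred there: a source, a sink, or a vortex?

sink

At P (-2.1, 1.6) the arrows converge inward. Divergence about -2, curl ≈0 — negative divergence with near-zero curl is a sink.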